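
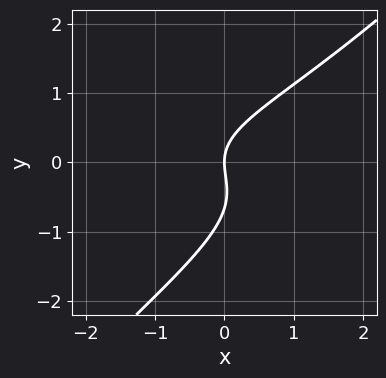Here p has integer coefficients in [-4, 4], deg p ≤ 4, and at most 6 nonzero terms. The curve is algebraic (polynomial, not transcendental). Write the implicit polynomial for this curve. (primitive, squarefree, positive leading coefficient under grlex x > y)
3*x*y^2 - 3*y^3 - 2*y^2 + 3*x

deg p = 3. No degree-2 curve has this shape.
From the axis intercepts and sections: it crosses the x-axis at the gridline x = 0; one y-axis crossing is at y = 0.
Fitting integer coefficients to these (and the overall shape) gives p.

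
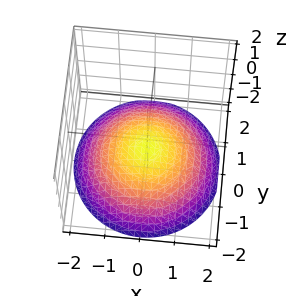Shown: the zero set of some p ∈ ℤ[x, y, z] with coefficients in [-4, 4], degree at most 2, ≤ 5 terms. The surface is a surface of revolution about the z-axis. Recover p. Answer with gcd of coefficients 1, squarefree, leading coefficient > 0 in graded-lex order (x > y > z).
x^2 + y^2 + 3*z + 2

(a) Degree: the shape is more complex than any degree-1 surface, so deg p = 2.
(b) Symmetries: the z-axis is an axis of rotation, so x and y enter only as x² + y².
(c) From the axis intercepts and sections: it misses every integer gridline on the y-axis; a circular section at z = -1 has radius exactly 1.
(d) Putting this together gives p.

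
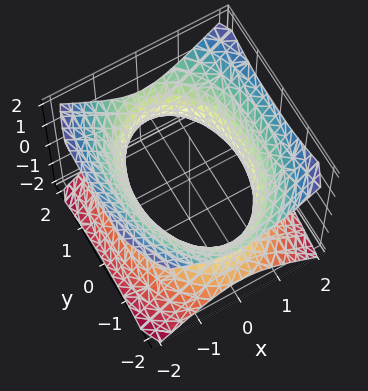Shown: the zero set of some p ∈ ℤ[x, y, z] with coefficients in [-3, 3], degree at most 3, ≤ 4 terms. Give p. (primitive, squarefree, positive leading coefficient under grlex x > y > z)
First, the degree is 2 — an hourglass — one-sheet hyperboloid; a quadric.
Then, symmetries: it's symmetric under x → −x, forcing even powers of x; it's symmetric under y → −y, forcing even powers of y; it's symmetric under z → −z, forcing even powers of z.
Next, checking where it meets the axes: the surface avoids every integer z-axis point in the box.
Finally, matching integer coefficients to the picture gives p.

2*x^2 + y^2 - 2*z^2 - 3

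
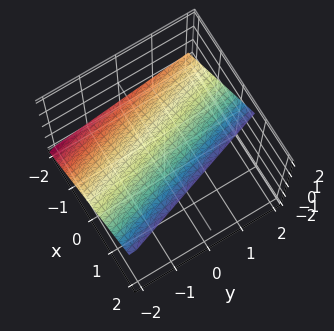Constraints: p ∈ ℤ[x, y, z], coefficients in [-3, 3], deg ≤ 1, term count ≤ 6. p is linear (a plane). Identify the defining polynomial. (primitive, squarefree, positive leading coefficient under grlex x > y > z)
1. The degree is 1 — the surface is flat (a plane).
2. From the axis intercepts and sections: it meets the y-axis at y = -2 (among the integer gridlines).
3. Together with the visible shape, these determine p as stated.

3*x + y - 3*z + 2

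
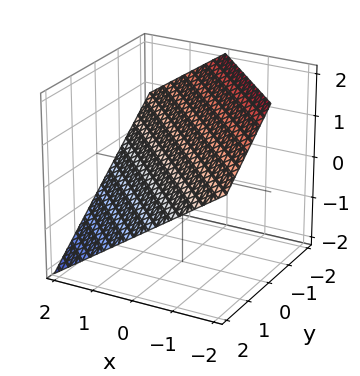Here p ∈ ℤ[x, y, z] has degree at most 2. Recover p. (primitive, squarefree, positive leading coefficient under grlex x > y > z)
First, degree: every cross-section is a straight line — this is a plane, so deg p = 1.
Then, from the axis intercepts and sections: it meets the x-axis at x = 1 (among the integer gridlines); one y-axis crossing is at y = 1.
Finally, matching integer coefficients to the picture gives p.

2*x + 2*y + 3*z - 2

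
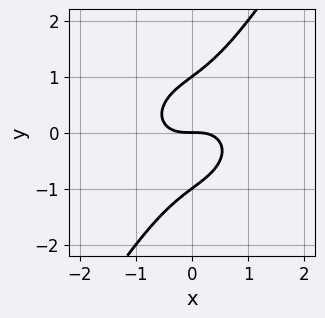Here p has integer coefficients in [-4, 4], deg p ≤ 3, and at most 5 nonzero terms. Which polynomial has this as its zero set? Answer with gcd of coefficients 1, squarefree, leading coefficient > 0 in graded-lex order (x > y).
2*x^3 - x^2*y + 3*x*y^2 - 2*y^3 + 2*y

The degree is 3 — no degree-2 curve has this shape.
Checking where it meets the axes: one x-axis crossing is at x = 0; among the integer gridlines, it crosses the y-axis at y ∈ {-1, 0, 1}.
These observations pin down the coefficients.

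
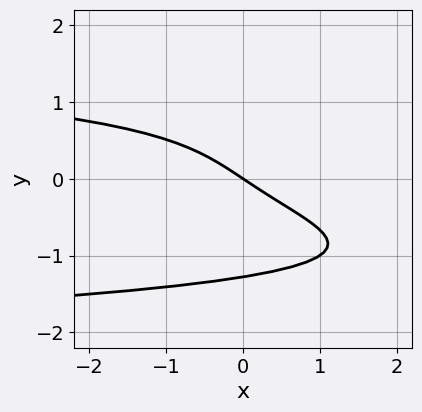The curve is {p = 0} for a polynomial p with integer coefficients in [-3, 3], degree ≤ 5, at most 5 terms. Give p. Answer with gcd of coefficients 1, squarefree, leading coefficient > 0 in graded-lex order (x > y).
3*y^4 + 2*y^3 + 2*x + 3*y

(a) Degree: no degree-3 curve has this shape, so deg p = 4.
(b) From the visible intercepts: it meets the x-axis at x = 0 (among the integer gridlines); it meets the y-axis at y = 0 (among the integer gridlines).
(c) Putting this together gives p.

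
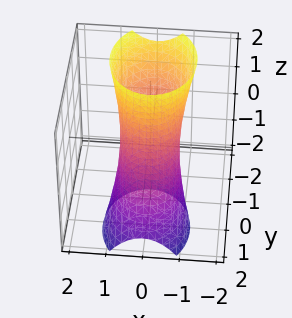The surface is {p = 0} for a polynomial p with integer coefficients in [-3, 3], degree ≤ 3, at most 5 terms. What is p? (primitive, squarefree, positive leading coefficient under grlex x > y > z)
3*x^2 + 2*y^2 + 2*y*z - 2

(a) The degree is 2 — the shape is more complex than any degree-1 surface.
(b) Against the integer gridlines: it misses every integer gridline on the z-axis; the y-axis gridline crossings are at y ∈ {-1, 1}.
(c) Matching integer coefficients to the picture gives p.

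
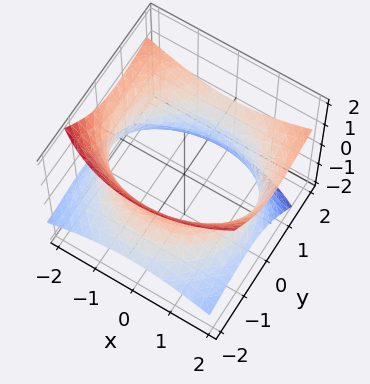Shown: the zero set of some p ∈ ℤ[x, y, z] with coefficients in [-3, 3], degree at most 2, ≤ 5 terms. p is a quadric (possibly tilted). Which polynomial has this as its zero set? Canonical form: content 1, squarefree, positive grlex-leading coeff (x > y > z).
Degree: the shape is more complex than any degree-1 surface, so deg p = 2.
Checking where it meets the axes: it misses every integer gridline on the z-axis.
The integer polynomial consistent with all of this is the stated p.

x^2 + y^2 - 2*y*z - 2*z^2 - 3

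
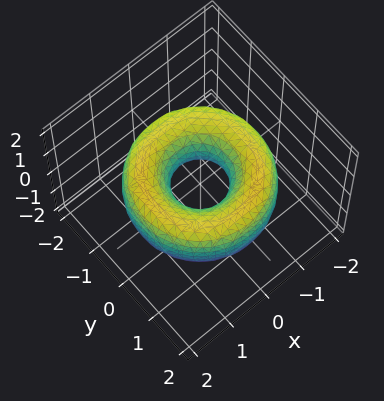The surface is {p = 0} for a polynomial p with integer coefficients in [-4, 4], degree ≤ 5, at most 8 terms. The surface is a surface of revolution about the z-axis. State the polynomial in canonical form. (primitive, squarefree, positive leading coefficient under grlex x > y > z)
x^4 + 2*x^2*y^2 + y^4 - 3*x^2 - 3*y^2 + 2*z^2 + 1

deg p = 4. The shape is more complex than any degree-3 surface.
Symmetries: rotational symmetry about the z-axis ⇒ p depends on x, y only through x² + y².
From the axis intercepts and sections: the surface avoids every integer z-axis point in the box; a circular section at z = 0 has radius between 0 and 1.
Solving for integer coefficients yields p as stated.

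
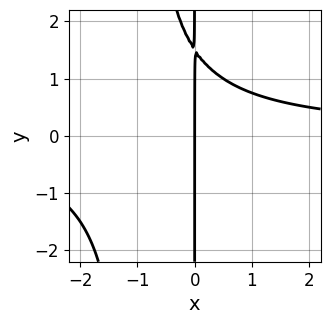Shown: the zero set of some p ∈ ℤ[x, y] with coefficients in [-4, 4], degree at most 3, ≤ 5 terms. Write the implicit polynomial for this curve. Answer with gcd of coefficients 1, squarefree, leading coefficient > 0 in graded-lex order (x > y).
1. Degree: a generic line meets the curve in up to 3 points, so deg p = 3.
2. Checking where it meets the axes: one x-axis crossing is at x = 0; every point of the y-axis in the box is on the curve.
3. Together with the visible shape, these determine p as stated.

2*x^2*y + 2*x*y - 3*x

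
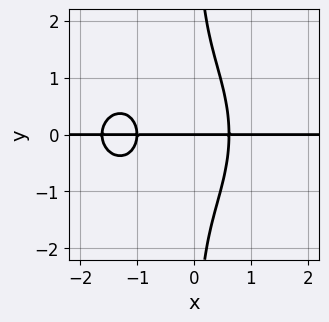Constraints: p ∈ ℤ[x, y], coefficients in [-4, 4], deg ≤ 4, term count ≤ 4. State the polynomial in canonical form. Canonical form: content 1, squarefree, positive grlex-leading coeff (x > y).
x^3*y + x*y^3 + 2*x^2*y - y

First, deg p = 4. No degree-3 curve has this shape.
Then, from the visible intercepts: the visible x-axis segment lies entirely on the curve; one y-axis crossing is at y = 0.
Finally, matching integer coefficients to the picture gives p.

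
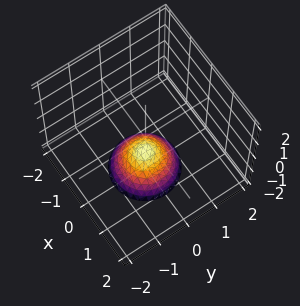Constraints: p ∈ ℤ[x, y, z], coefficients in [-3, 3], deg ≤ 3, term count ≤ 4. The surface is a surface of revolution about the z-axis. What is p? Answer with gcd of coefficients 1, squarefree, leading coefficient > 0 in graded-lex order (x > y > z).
(a) Degree: no degree-1 surface has this shape, so deg p = 2.
(b) Symmetries: the z-axis is an axis of rotation, so x and y enter only as x² + y².
(c) Against the integer gridlines: it crosses the z-axis at the gridline z = -1; no x-intercept at any integer in the box; a circular section at z = -2 has radius exactly 1; it misses every integer gridline on the y-axis.
(d) Together with the visible shape, these determine p as stated.

x^2 + y^2 + z + 1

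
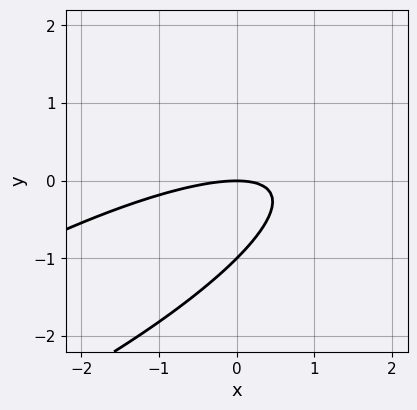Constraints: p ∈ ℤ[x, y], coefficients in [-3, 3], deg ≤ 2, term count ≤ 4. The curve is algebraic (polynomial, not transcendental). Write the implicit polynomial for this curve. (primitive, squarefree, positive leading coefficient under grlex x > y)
1. The degree is 2 — the shape is more complex than any degree-1 curve.
2. Reading off the gridlines: the y-axis gridline crossings are at y ∈ {-1, 0}; one x-axis crossing is at x = 0.
3. The integer polynomial consistent with all of this is the stated p.

x^2 - 3*x*y + 3*y^2 + 3*y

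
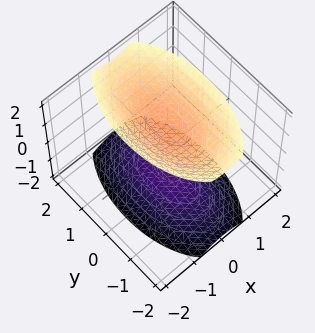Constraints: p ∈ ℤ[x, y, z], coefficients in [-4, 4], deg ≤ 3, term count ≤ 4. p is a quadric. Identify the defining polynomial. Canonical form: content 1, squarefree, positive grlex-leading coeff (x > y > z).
1. I count 2 distinct pieces. Treating them together as one polynomial.
2. Degree: two separate bowl-shaped sheets opening away from each other; a quadric, so deg p = 2.
3. Symmetries: it's symmetric under x → −x, forcing even powers of x; the z ↦ −z reflection is a symmetry, so z appears only in even powers; mirror symmetry y ↦ −y ⇒ only even powers of y.
4. Observable constraints: no x-intercept at any integer in the box; the surface avoids every integer y-axis point in the box.
5. The integer polynomial consistent with all of this is the stated p.

3*x^2 + y^2 - 2*z^2 + 3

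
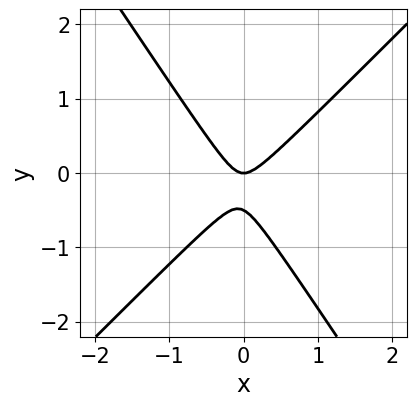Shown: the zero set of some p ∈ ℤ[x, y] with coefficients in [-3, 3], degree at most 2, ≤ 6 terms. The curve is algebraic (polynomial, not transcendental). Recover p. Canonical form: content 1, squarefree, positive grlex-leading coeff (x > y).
3*x^2 - x*y - 2*y^2 - y

(a) deg p = 2.
(b) From the axis intercepts and sections: it crosses the x-axis at the gridline x = 0; it meets the y-axis at y = 0 (among the integer gridlines).
(c) Assembling these constraints gives the stated polynomial.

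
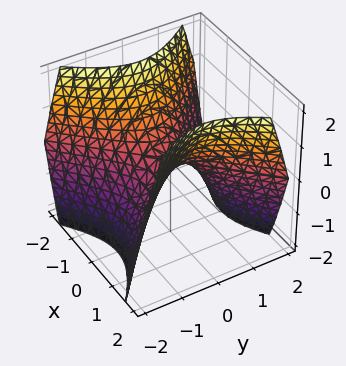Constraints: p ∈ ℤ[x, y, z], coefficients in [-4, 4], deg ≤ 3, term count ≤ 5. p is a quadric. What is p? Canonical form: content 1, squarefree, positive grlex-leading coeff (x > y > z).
First, the degree is 2 — a saddle surface; a quadric.
Then, symmetries: the x ↦ −x reflection is a symmetry, so x appears only in even powers; the y ↦ −y reflection is a symmetry, so y appears only in even powers.
Next, reading off the gridlines: one x-axis crossing is at x = 0; it meets the y-axis at y = 0 (among the integer gridlines).
Finally, the integer polynomial consistent with all of this is the stated p.

x^2 - y^2 - z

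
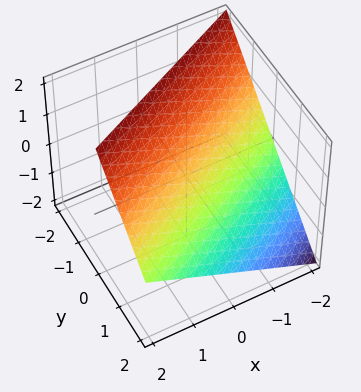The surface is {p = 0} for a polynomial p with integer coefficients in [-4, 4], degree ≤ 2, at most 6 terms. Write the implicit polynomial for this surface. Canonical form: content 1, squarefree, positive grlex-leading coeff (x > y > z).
(a) The degree is 1 — the surface is flat (a plane).
(b) From the axis intercepts and sections: one y-axis crossing is at y = 1; it crosses the x-axis at the gridline x = -2; it crosses the z-axis at the gridline z = 1.
(c) Assembling these constraints gives the stated polynomial.

x - 2*y - 2*z + 2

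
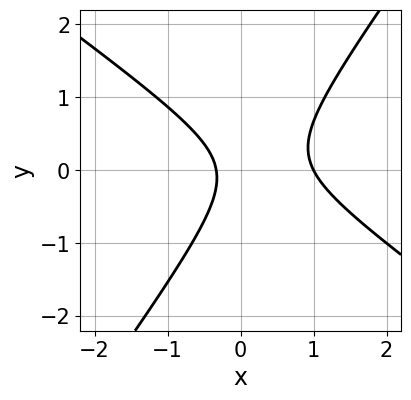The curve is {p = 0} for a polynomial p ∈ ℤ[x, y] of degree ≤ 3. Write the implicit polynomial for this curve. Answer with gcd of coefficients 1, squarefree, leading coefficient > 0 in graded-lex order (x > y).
(a) deg p = 2. No degree-1 curve has this shape.
(b) Reading off the gridlines: it meets the x-axis at x = 1 (among the integer gridlines); no y-intercept at any integer in the box.
(c) Fitting integer coefficients to these (and the overall shape) gives p.

3*x^2 + 2*x*y - 3*y^2 - 2*x - 1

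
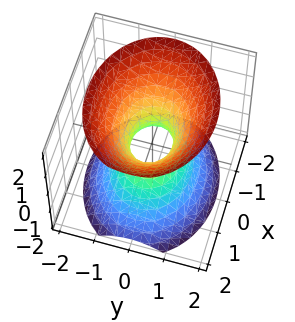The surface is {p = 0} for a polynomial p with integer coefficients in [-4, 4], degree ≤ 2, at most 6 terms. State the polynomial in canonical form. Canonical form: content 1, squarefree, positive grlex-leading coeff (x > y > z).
2*x^2 + 3*y^2 - 2*z^2 - 1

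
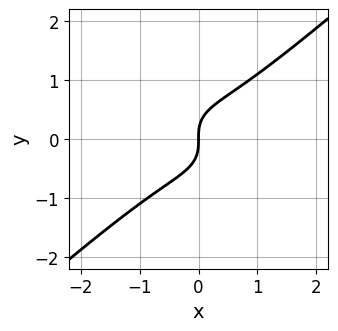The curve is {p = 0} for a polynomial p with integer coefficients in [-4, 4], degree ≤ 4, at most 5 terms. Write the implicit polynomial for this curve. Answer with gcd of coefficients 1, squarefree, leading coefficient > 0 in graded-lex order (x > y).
Degree: no degree-2 curve has this shape, so deg p = 3.
Observable constraints: it meets the y-axis at y = 0 (among the integer gridlines); it crosses the x-axis at the gridline x = 0.
Putting this together gives p.

2*x^3 - 3*y^3 + 2*x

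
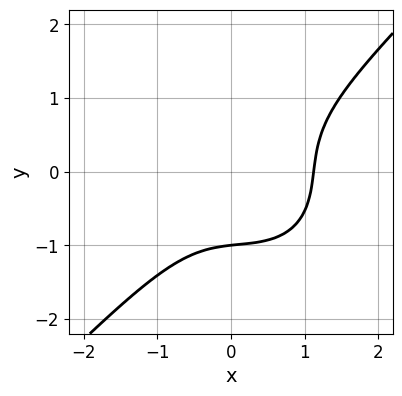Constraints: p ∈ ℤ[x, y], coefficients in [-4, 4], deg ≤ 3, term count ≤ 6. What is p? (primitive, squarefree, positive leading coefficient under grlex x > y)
deg p = 3. The shape is more complex than any degree-2 curve.
Checking where it meets the axes: one y-axis crossing is at y = -1.
These observations pin down the coefficients.

3*x^3 - 3*y^3 - x^2 - x*y - 3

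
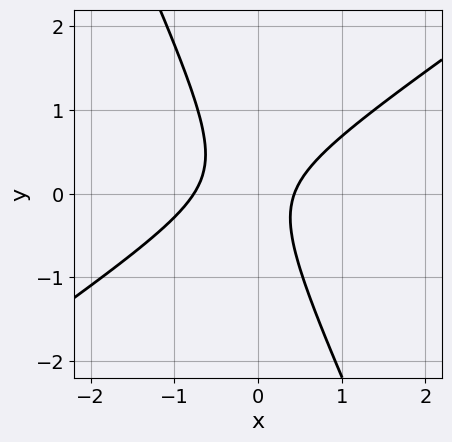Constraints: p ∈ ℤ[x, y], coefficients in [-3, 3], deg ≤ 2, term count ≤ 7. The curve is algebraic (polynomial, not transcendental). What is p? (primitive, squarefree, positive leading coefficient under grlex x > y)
3*x^2 - 3*x*y - 2*y^2 + x - 1

1. deg p = 2. A generic line meets the curve in up to 2 points.
2. Checking where it meets the axes: the curve avoids every integer y-axis point in the box.
3. These observations pin down the coefficients.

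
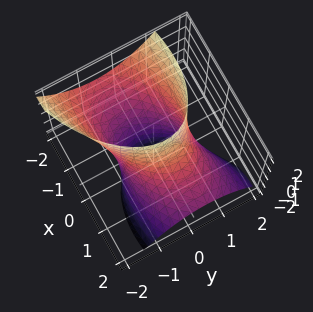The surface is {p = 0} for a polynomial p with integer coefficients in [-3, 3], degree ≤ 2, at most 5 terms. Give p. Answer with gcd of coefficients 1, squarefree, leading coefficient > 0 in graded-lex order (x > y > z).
(a) The degree is 2 — a generic line meets the surface in up to 2 points.
(b) Checking where it meets the axes: the surface avoids every integer z-axis point in the box; the y-axis gridline crossings are at y ∈ {-1, 1}.
(c) These observations pin down the coefficients.

x^2 - x*y + 2*x*z + 2*y^2 - 2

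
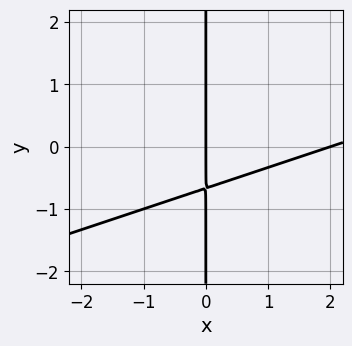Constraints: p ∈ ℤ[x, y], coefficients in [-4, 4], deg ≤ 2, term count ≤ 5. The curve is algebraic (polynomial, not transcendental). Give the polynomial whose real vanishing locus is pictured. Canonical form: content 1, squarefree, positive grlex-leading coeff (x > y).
First, the degree is 2 — the shape is more complex than any degree-1 curve.
Next, from the axis intercepts and sections: the x-axis gridline crossings are at x ∈ {0, 2}; every point of the y-axis in the box is on the curve.
Finally, together with the visible shape, these determine p as stated.

x^2 - 3*x*y - 2*x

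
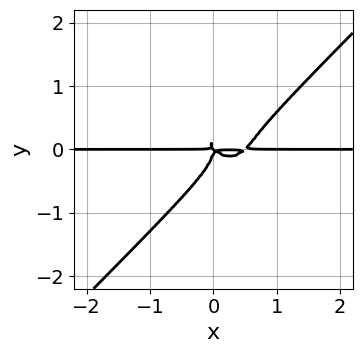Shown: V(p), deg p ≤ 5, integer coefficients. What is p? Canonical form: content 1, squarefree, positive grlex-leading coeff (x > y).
2*x^3*y - 2*y^4 - x^2*y - x*y^2

1. The degree is 4 — no degree-3 curve has this shape.
2. From the visible intercepts: every point of the x-axis in the box is on the curve.
3. Solving for integer coefficients yields p as stated.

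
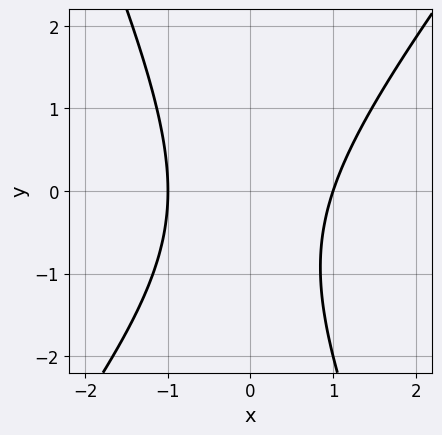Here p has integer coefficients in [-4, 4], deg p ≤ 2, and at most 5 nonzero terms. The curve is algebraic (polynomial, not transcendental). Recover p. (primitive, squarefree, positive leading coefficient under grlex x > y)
1. deg p = 2.
2. Observable constraints: it misses every integer gridline on the y-axis; the x-axis gridline crossings are at x ∈ {-1, 1}.
3. These observations pin down the coefficients.

3*x^2 - x*y - y^2 - y - 3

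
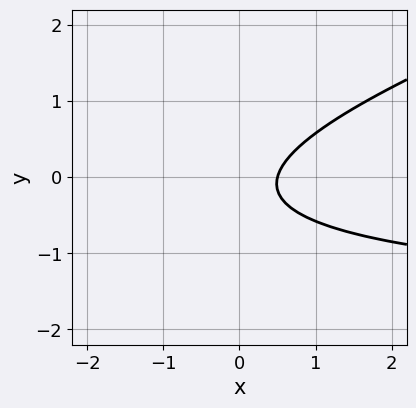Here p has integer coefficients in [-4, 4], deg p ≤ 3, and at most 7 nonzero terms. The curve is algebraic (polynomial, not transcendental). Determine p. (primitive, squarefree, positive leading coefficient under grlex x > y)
x*y - 3*y^2 + 2*x - y - 1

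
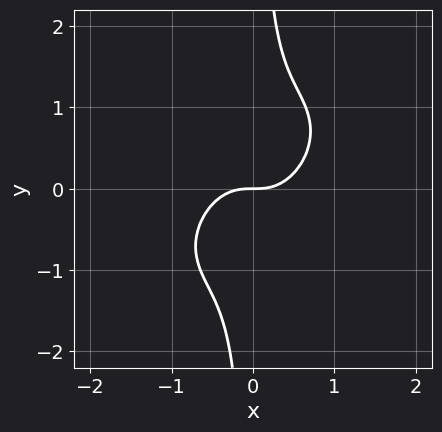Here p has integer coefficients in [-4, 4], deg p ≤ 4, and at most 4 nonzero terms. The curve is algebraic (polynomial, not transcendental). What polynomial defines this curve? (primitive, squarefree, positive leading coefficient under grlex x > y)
2*x^3 - 2*x^2*y + 2*x*y^2 - y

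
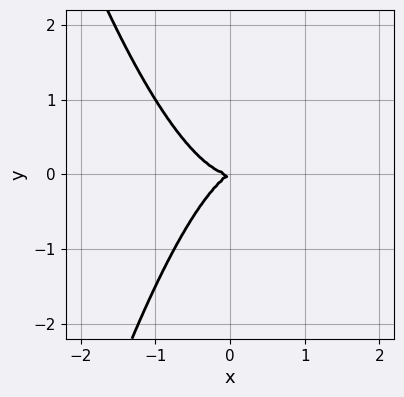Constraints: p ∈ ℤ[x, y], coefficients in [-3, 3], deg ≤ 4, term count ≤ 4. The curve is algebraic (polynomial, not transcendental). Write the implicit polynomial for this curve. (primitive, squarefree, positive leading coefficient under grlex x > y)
Degree: a generic line meets the curve in up to 3 points, so deg p = 3.
From the axis intercepts and sections: it meets the y-axis at y = 0 (among the integer gridlines); it crosses the x-axis at the gridline x = 0.
The integer polynomial consistent with all of this is the stated p.

3*x^3 - x*y + 2*y^2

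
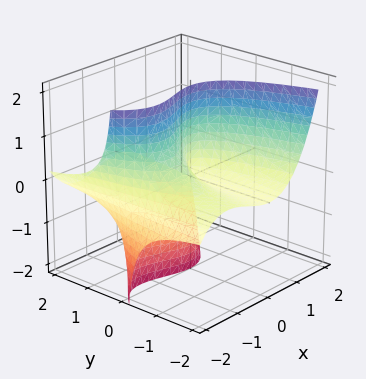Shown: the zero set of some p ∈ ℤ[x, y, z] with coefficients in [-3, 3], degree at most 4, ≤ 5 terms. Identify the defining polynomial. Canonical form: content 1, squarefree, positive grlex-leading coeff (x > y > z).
x^3 + 2*x^2 + 2*y*z

deg p = 3.
Observable constraints: the visible y-axis segment lies entirely on the surface; the visible z-axis segment lies entirely on the surface.
Matching integer coefficients to the picture gives p.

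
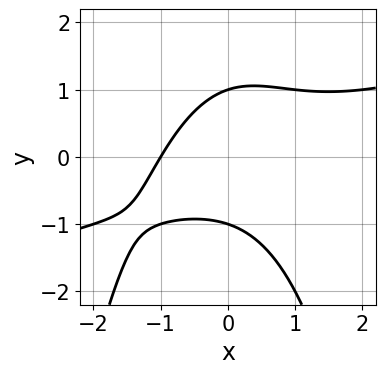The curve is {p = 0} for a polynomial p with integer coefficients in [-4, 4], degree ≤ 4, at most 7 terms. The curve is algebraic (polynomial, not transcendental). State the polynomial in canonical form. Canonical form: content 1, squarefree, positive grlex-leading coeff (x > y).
1. The degree is 3 — the shape is more complex than any degree-2 curve.
2. Checking where it meets the axes: it meets the x-axis at x = -1 (among the integer gridlines); the y-axis gridline crossings are at y ∈ {-1, 1}.
3. These observations pin down the coefficients.

x^3 - 3*x^2*y - 3*y^2 + 2*x + 3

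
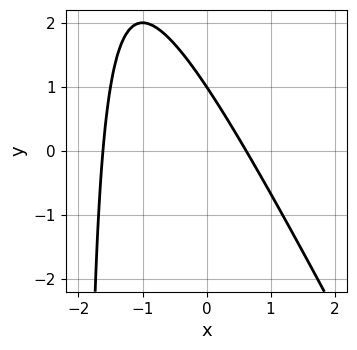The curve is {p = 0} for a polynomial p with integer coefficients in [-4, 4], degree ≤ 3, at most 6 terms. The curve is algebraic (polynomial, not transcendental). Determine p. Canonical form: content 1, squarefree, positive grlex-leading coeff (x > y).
Degree: the shape is more complex than any degree-1 curve, so deg p = 2.
Against the integer gridlines: it meets the y-axis at y = 1 (among the integer gridlines).
Assembling these constraints gives the stated polynomial.

2*x^2 + x*y + 2*x + 2*y - 2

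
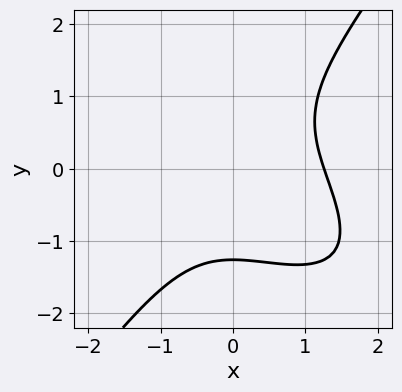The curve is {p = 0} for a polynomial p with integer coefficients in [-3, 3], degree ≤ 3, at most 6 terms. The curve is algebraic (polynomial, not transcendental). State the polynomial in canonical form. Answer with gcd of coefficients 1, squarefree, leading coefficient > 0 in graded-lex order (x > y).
x^3 + x^2*y - y^3 - 2

First, deg p = 3. The shape is more complex than any degree-2 curve.
Finally, solving for integer coefficients yields p as stated.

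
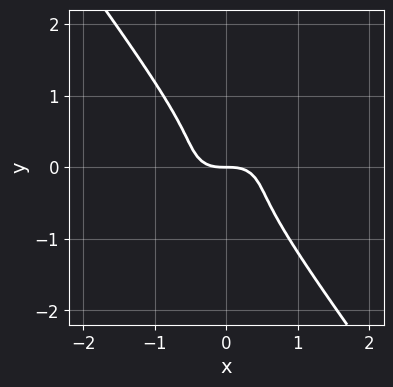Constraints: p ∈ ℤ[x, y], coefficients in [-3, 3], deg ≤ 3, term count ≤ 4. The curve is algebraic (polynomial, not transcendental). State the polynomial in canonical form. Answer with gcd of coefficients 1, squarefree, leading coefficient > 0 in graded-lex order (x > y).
2*x^3 + 3*x*y^2 + 3*y^3 + y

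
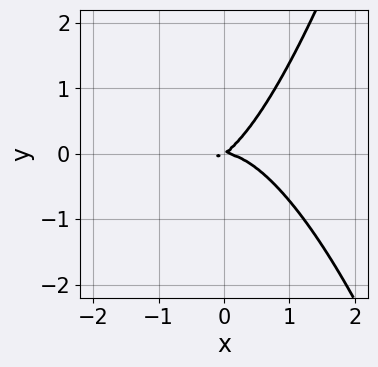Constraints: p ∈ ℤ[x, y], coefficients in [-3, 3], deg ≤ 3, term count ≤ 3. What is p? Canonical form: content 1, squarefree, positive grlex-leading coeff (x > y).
3*x^3 + 2*x*y - 3*y^2

First, the degree is 3 — a generic line meets the curve in up to 3 points.
Then, observable constraints: it meets the y-axis at y = 0 (among the integer gridlines); it meets the x-axis at x = 0 (among the integer gridlines).
Finally, matching integer coefficients to the picture gives p.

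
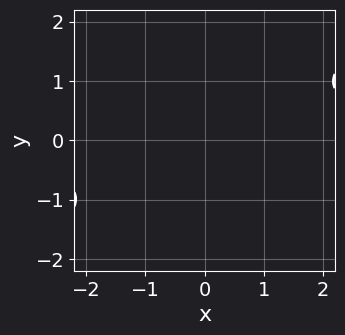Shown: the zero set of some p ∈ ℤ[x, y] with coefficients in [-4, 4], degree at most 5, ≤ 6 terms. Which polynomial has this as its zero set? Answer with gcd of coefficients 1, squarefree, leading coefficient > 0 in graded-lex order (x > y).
2*x^3*y - 2*x*y^3 - 2*y^4 - 3*x^2

First, deg p = 4.
Finally, matching integer coefficients to the picture gives p.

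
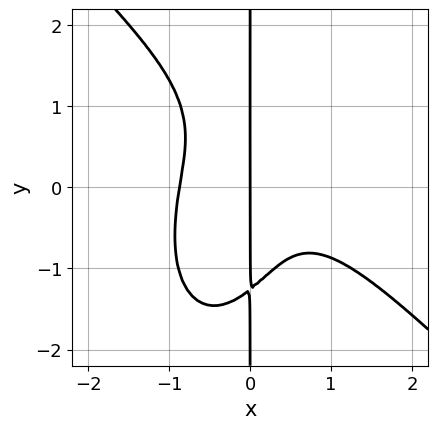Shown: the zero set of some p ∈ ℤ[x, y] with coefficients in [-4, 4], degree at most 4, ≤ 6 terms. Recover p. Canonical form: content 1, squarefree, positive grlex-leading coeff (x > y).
3*x^4 + 2*x^3*y + x*y^3 + 3*x^2*y + 2*x

1. deg p = 4. No degree-3 curve has this shape.
2. Checking where it meets the axes: the visible y-axis segment lies entirely on the curve; it meets the x-axis at x = 0 (among the integer gridlines).
3. These observations pin down the coefficients.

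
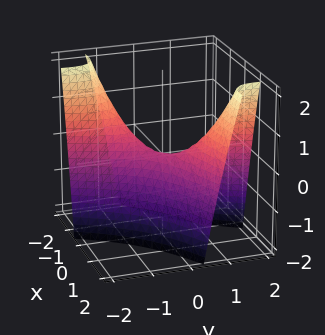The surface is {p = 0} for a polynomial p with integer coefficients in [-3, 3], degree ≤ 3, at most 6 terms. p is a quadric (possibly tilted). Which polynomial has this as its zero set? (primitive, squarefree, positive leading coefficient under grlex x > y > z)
x^2 - 3*x*y + y^2 + z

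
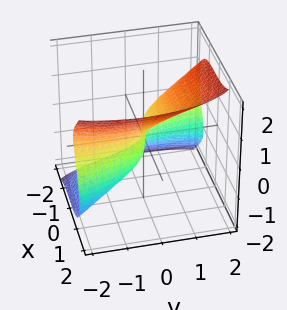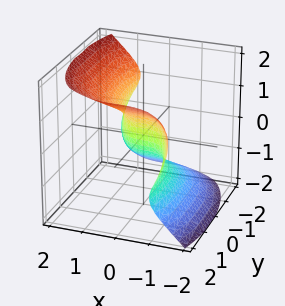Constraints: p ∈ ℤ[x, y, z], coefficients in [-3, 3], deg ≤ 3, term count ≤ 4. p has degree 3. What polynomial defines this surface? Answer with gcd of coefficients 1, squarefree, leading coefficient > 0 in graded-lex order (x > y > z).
1. Degree: the shape is more complex than any degree-2 surface, so deg p = 3.
2. From the axis intercepts and sections: one y-axis crossing is at y = 0; it meets the x-axis at x = 0 (among the integer gridlines); it crosses the z-axis at the gridline z = 0.
3. Matching integer coefficients to the picture gives p.

2*x^3 + y^2*z - 2*z^3 + 2*y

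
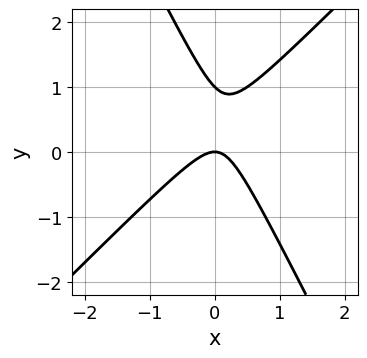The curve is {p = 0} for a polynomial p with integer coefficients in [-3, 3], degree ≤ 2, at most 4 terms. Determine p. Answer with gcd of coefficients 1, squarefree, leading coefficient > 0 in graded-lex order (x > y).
(a) The degree is 2 — the shape is more complex than any degree-1 curve.
(b) From the visible intercepts: among the integer gridlines, it crosses the y-axis at y ∈ {0, 1}; it crosses the x-axis at the gridline x = 0.
(c) Putting this together gives p.

2*x^2 - x*y - y^2 + y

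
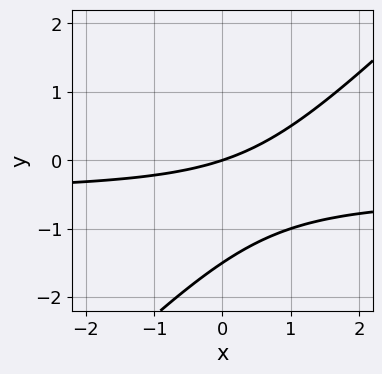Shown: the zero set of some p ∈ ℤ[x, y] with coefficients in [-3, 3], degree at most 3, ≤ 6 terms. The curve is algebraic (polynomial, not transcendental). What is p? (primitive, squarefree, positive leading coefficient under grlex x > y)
2*x*y - 2*y^2 + x - 3*y

(a) deg p = 2.
(b) Reading off the gridlines: one x-axis crossing is at x = 0; it meets the y-axis at y = 0 (among the integer gridlines).
(c) These observations pin down the coefficients.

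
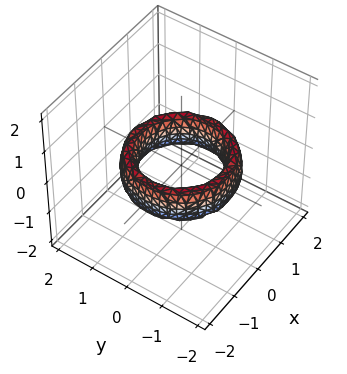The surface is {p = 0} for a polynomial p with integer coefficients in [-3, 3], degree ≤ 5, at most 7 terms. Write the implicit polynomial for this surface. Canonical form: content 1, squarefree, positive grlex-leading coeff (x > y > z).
x^4 + 2*x^2*y^2 + y^4 - 3*x^2 - 3*y^2 + z^2 + 2

1. Degree: the shape is more complex than any degree-3 surface, so deg p = 4.
2. By symmetry, the surface is invariant under rotation about z: p = q(x² + y², z).
3. Checking where it meets the axes: among the integer gridlines, it crosses the x-axis at x ∈ {-1, 1}; among the integer gridlines, it crosses the y-axis at y ∈ {-1, 1}; a circular section at z = 0 has radius exactly 1; the surface avoids every integer z-axis point in the box.
4. The integer polynomial consistent with all of this is the stated p.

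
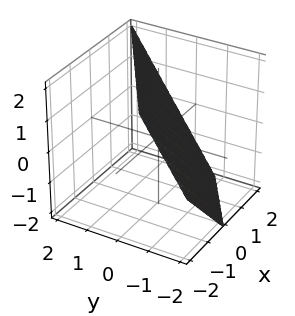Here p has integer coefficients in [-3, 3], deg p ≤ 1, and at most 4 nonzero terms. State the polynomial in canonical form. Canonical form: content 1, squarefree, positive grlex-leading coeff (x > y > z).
First, deg p = 1. The surface is flat (a plane).
Next, from the axis intercepts and sections: it crosses the x-axis at the gridline x = 1; one z-axis crossing is at z = 1.
Finally, together with the visible shape, these determine p as stated.

2*x - 3*y + 2*z - 2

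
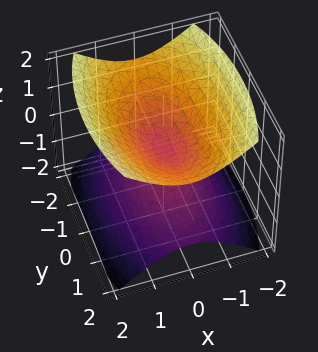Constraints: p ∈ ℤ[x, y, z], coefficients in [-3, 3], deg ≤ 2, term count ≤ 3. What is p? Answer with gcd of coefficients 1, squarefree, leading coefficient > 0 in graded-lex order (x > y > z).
The picture has 2 separate pieces. They look like related sheets of one shape, so recover p as a whole.
Degree: a double cone through the origin; a quadric, so deg p = 2.
Symmetries: the y ↦ −y reflection is a symmetry, so y appears only in even powers; mirror symmetry x ↦ −x ⇒ only even powers of x; the z ↦ −z reflection is a symmetry, so z appears only in even powers.
Observable constraints: one z-axis crossing is at z = 0; it meets the x-axis at x = 0 (among the integer gridlines); it meets the y-axis at y = 0 (among the integer gridlines).
These observations pin down the coefficients.

3*x^2 + y^2 - 3*z^2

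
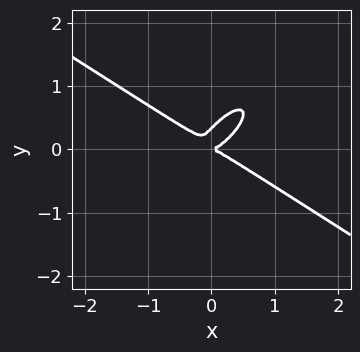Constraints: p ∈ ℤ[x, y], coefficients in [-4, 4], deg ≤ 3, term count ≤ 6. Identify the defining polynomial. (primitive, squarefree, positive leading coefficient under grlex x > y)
2*x^3 - 3*x*y^2 + 3*y^3 - y^2

First, degree: the shape is more complex than any degree-2 curve, so deg p = 3.
Next, observable constraints: it meets the x-axis at x = 0 (among the integer gridlines); one y-axis crossing is at y = 0.
Finally, these observations pin down the coefficients.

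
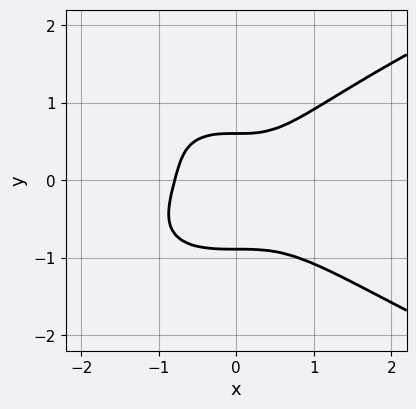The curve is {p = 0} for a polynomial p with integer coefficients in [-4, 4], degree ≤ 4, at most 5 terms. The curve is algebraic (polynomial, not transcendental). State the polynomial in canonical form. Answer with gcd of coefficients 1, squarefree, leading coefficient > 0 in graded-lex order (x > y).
First, the degree is 4 — the shape is more complex than any degree-3 curve.
Finally, solving for integer coefficients yields p as stated.

3*y^4 - 2*x^3 + y - 1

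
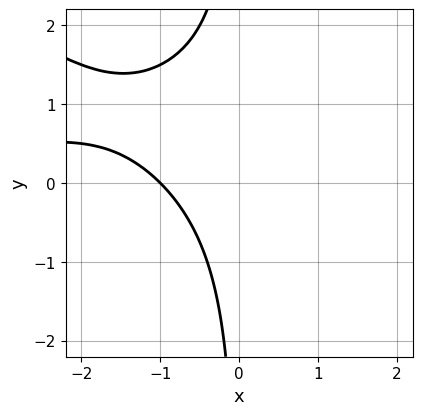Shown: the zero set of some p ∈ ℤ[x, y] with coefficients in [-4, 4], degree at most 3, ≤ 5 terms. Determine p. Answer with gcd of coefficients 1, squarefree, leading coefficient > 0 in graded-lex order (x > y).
x^2*y + 2*x*y^2 - 2*x*y + 3*x + 3

(a) deg p = 3. No degree-2 curve has this shape.
(b) Observable constraints: it misses every integer gridline on the y-axis; it crosses the x-axis at the gridline x = -1.
(c) Assembling these constraints gives the stated polynomial.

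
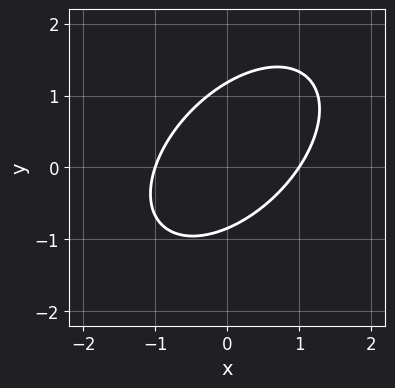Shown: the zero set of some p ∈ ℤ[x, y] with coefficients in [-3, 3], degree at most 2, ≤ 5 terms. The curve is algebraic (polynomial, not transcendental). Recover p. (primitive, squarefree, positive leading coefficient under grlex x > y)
3*x^2 - 3*x*y + 3*y^2 - y - 3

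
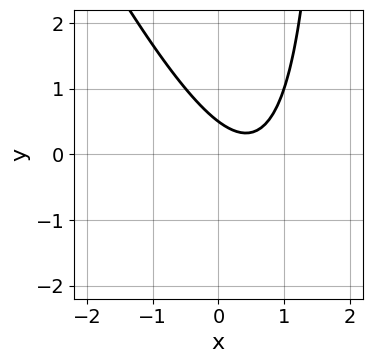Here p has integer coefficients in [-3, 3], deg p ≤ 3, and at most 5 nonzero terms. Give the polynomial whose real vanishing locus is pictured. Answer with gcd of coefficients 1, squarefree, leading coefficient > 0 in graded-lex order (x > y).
2*x^2 + x*y - 2*x - 2*y + 1

(a) The degree is 2 — the shape is more complex than any degree-1 curve.
(b) Observable constraints: no x-intercept at any integer in the box.
(c) These observations pin down the coefficients.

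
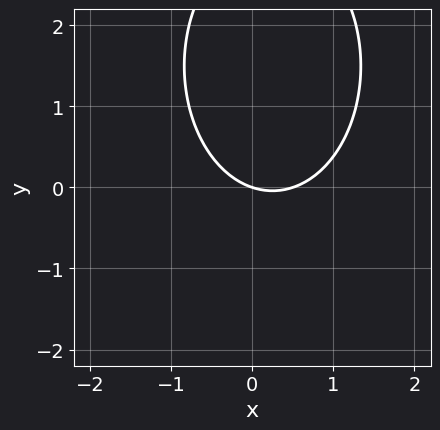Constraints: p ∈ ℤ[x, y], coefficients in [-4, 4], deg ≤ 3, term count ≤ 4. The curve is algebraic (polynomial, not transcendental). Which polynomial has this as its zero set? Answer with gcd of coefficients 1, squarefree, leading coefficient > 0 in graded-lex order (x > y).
2*x^2 + y^2 - x - 3*y

1. Degree: no degree-1 curve has this shape, so deg p = 2.
2. Checking where it meets the axes: one y-axis crossing is at y = 0; it crosses the x-axis at the gridline x = 0.
3. Matching integer coefficients to the picture gives p.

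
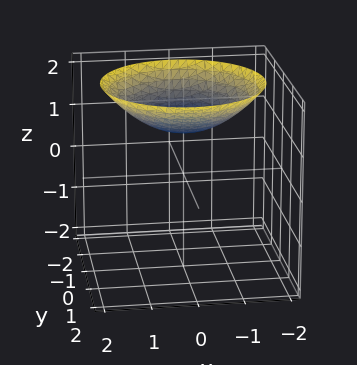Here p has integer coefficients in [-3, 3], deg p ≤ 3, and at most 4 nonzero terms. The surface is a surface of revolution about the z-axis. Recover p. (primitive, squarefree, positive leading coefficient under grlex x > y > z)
First, the degree is 2 — no degree-1 surface has this shape.
Next, symmetries: the surface is invariant under rotation about z: p = q(x² + y², z).
Then, from the visible intercepts: no x-intercept at any integer in the box; the surface avoids every integer y-axis point in the box.
Finally, together with the visible shape, these determine p as stated. Check: (0, 0, 1) on the z-axis lies on the surface, and p(0, 0, 1) = 0. ✓

x^2 + y^2 - 3*z + 3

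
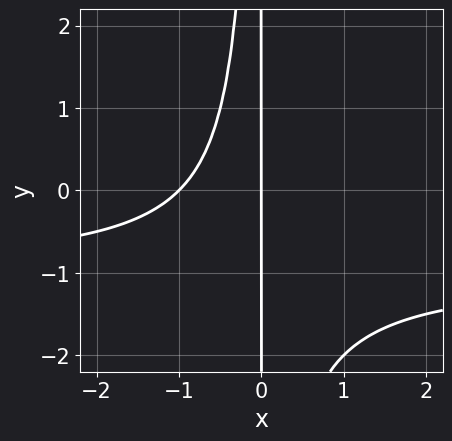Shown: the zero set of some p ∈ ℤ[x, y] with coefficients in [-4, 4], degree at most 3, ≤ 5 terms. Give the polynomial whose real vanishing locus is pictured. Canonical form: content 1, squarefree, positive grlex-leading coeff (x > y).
x^2*y + x^2 + x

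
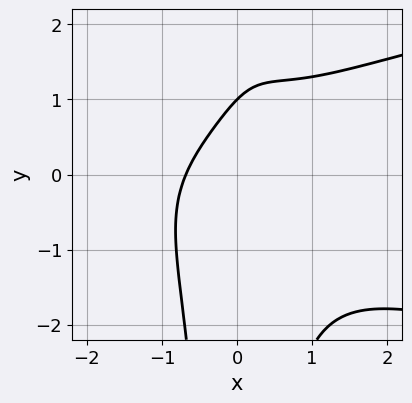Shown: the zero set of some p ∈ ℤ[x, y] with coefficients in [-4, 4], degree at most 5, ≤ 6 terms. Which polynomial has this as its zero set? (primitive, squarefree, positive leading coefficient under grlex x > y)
(a) deg p = 4.
(b) From the axis intercepts and sections: it crosses the y-axis at the gridline y = 1.
(c) Assembling these constraints gives the stated polynomial.

x^2*y^2 - x^3 - x + y - 1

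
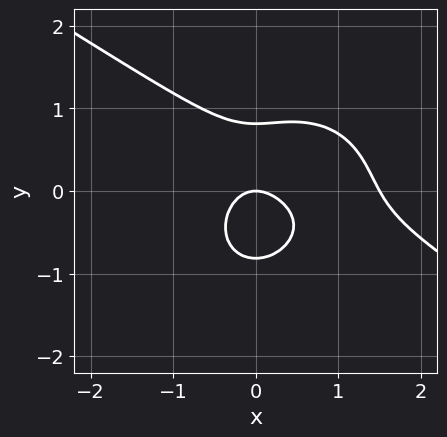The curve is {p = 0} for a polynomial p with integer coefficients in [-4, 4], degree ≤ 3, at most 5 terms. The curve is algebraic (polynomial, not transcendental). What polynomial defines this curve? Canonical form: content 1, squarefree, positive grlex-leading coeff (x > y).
1. The degree is 3 — no degree-2 curve has this shape.
2. Against the integer gridlines: it meets the x-axis at x = 0 (among the integer gridlines); it crosses the y-axis at the gridline y = 0.
3. Matching integer coefficients to the picture gives p.

2*x^3 + 2*x^2*y + 3*y^3 - 3*x^2 - 2*y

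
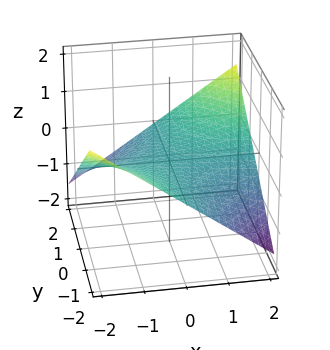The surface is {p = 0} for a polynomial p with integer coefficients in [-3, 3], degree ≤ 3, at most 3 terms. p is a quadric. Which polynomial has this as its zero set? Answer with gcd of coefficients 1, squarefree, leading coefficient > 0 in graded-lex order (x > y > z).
deg p = 2. A saddle surface; a quadric.
Against the integer gridlines: it crosses the z-axis at the gridline z = 0; every point of the y-axis in the box is on the surface.
Putting this together gives p. Check: (2, 0, 0) on the x-axis lies on the surface, and p(2, 0, 0) = 0. ✓

x*y - 3*z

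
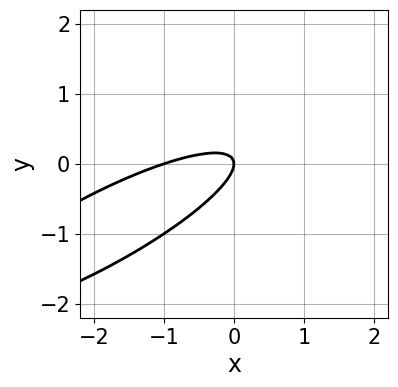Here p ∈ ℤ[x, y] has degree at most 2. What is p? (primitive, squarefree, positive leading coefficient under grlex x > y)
The degree is 2 — the shape is more complex than any degree-1 curve.
Against the integer gridlines: one y-axis crossing is at y = 0; among the integer gridlines, it crosses the x-axis at x ∈ {-1, 0}.
Solving for integer coefficients yields p as stated.

x^2 - 3*x*y + 3*y^2 + x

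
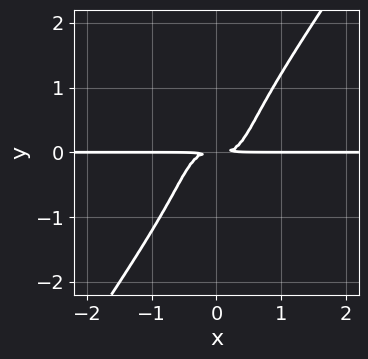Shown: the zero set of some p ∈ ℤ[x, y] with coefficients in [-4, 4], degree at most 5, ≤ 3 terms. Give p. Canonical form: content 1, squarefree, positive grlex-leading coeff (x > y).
3*x^3*y - y^4 - y^2

deg p = 4. A generic line meets the curve in up to 4 points.
From the visible intercepts: the visible x-axis segment lies entirely on the curve.
Assembling these constraints gives the stated polynomial.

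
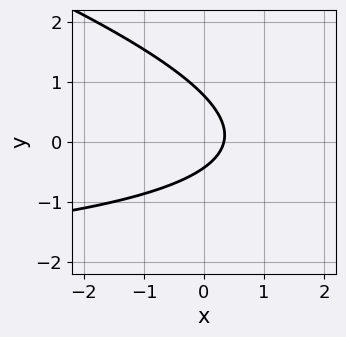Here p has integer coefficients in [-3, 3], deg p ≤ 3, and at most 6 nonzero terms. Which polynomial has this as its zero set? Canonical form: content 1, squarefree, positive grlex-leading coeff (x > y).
x*y + 3*y^2 + 3*x - y - 1

1. The degree is 2 — no degree-1 curve has this shape.
2. Matching integer coefficients to the picture gives p.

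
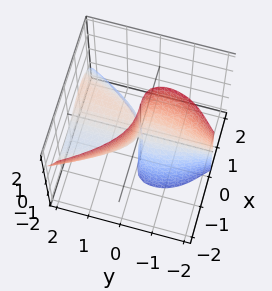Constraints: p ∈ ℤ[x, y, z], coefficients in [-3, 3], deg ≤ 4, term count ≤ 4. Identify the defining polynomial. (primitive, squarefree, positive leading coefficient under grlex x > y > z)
2*x^3 + y^2*z - 2*x*y + 2*y*z

(a) deg p = 3. A generic line meets the surface in up to 3 points.
(b) Reading off the gridlines: it meets the x-axis at x = 0 (among the integer gridlines); the visible y-axis segment lies entirely on the surface.
(c) Fitting integer coefficients to these (and the overall shape) gives p. Check: (0, 0, 2) on the z-axis lies on the surface, and p(0, 0, 2) = 0. ✓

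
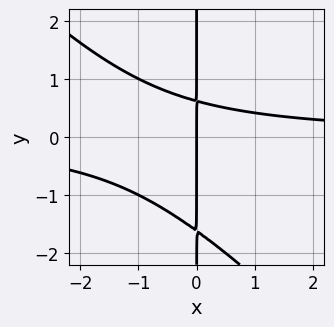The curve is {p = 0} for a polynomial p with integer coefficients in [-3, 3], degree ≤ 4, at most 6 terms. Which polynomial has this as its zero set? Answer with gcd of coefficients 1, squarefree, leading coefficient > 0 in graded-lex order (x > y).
First, degree: the shape is more complex than any degree-2 curve, so deg p = 3.
Then, against the integer gridlines: the visible y-axis segment lies entirely on the curve; it meets the x-axis at x = 0 (among the integer gridlines).
Finally, putting this together gives p.

x^2*y + x*y^2 + x*y - x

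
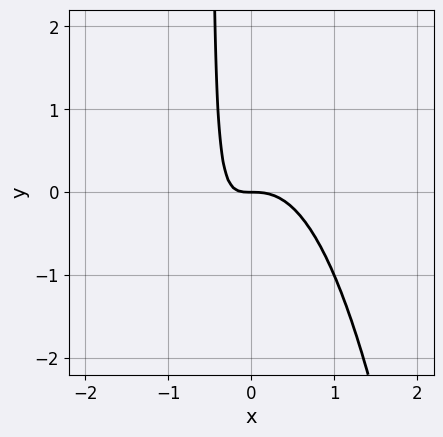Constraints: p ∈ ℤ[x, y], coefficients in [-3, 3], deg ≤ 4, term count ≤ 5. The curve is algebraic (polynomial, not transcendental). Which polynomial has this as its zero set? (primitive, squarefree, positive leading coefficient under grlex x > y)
3*x^3 + 2*x*y + y

Degree: a generic line meets the curve in up to 3 points, so deg p = 3.
Checking where it meets the axes: it crosses the x-axis at the gridline x = 0; one y-axis crossing is at y = 0.
Matching integer coefficients to the picture gives p.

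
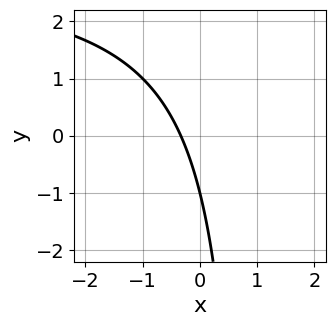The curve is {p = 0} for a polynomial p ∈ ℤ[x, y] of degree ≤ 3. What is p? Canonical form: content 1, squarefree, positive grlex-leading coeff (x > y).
x*y - 3*x - y - 1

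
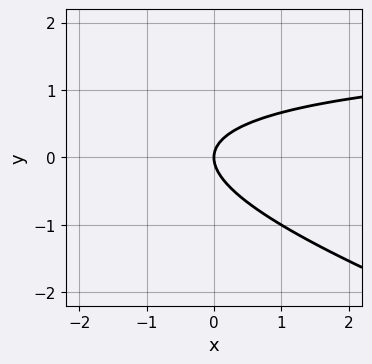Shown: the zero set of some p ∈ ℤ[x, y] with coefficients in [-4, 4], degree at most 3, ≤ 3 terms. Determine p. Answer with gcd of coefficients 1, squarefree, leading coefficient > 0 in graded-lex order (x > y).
x*y + 3*y^2 - 2*x

(a) Degree: no degree-1 curve has this shape, so deg p = 2.
(b) From the axis intercepts and sections: it meets the x-axis at x = 0 (among the integer gridlines); it meets the y-axis at y = 0 (among the integer gridlines).
(c) Fitting integer coefficients to these (and the overall shape) gives p.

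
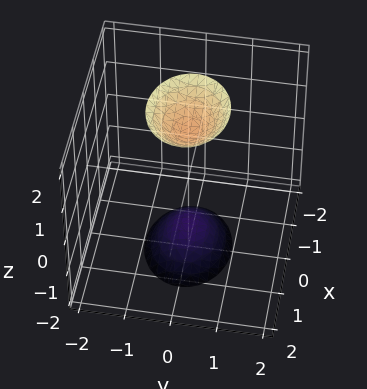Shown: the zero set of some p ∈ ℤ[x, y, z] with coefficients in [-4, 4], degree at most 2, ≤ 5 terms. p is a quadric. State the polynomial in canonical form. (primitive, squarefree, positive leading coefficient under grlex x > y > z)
2*x^2 + 3*y^2 - z^2 + 2

First, the picture has 2 separate pieces.
Then, degree: two separate bowl-shaped sheets opening away from each other; a quadric, so deg p = 2.
Next, symmetries: the x ↦ −x reflection is a symmetry, so x appears only in even powers; the z ↦ −z reflection is a symmetry, so z appears only in even powers; mirror symmetry y ↦ −y ⇒ only even powers of y.
Next, against the integer gridlines: the surface avoids every integer y-axis point in the box; no x-intercept at any integer in the box.
Finally, solving for integer coefficients yields p as stated.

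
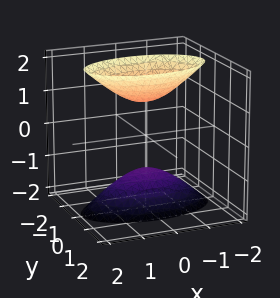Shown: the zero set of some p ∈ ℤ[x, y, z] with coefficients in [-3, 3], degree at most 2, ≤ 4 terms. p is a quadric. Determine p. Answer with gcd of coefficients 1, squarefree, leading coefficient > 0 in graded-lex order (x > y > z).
x^2 + 3*y^2 - z^2 + 1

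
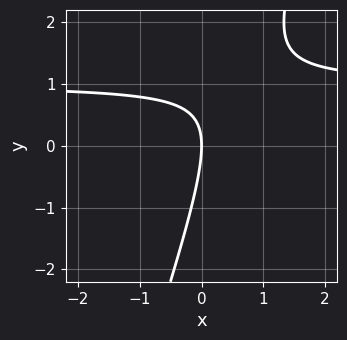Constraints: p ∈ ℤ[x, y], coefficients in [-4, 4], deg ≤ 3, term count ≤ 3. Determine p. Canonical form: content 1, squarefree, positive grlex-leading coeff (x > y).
Degree: a generic line meets the curve in up to 2 points, so deg p = 2.
Reading off the gridlines: it meets the y-axis at y = 0 (among the integer gridlines); it crosses the x-axis at the gridline x = 0.
Solving for integer coefficients yields p as stated.

3*x*y - y^2 - 3*x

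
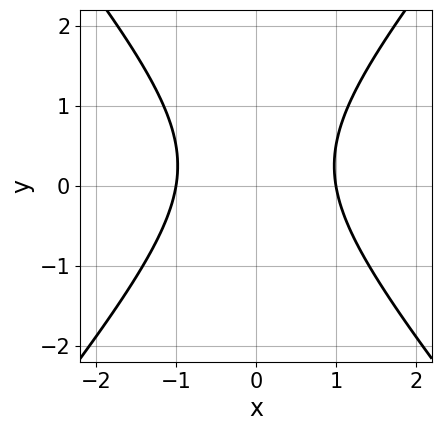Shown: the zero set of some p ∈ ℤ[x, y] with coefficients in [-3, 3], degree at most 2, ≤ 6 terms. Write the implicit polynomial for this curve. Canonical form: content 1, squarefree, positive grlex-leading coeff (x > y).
3*x^2 - 2*y^2 + y - 3

The degree is 2 — no degree-1 curve has this shape.
Symmetries: mirror symmetry x ↦ −x ⇒ only even powers of x.
Against the integer gridlines: the x-axis gridline crossings are at x ∈ {-1, 1}; it misses every integer gridline on the y-axis.
Matching integer coefficients to the picture gives p.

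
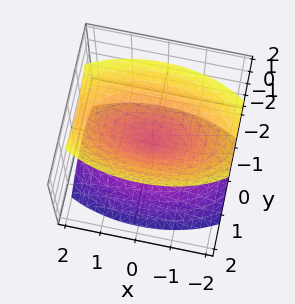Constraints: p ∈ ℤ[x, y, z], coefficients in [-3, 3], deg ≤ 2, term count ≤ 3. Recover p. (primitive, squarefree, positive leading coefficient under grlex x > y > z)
x^2 + 3*y^2 - 2*z^2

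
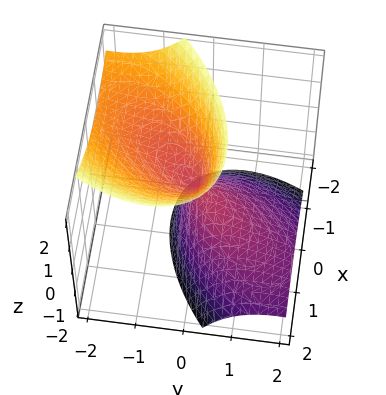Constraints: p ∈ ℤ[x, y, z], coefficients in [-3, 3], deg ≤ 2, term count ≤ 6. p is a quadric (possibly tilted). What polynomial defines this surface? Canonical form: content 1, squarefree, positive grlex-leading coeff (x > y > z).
2*x^2 - 2*x*y + 2*y^2 + 3*y*z - z^2

There are 2 components. Treating them together as one polynomial.
The degree is 2 — the shape is more complex than any degree-1 surface.
Reading off the gridlines: one z-axis crossing is at z = 0; one x-axis crossing is at x = 0.
Putting this together gives p.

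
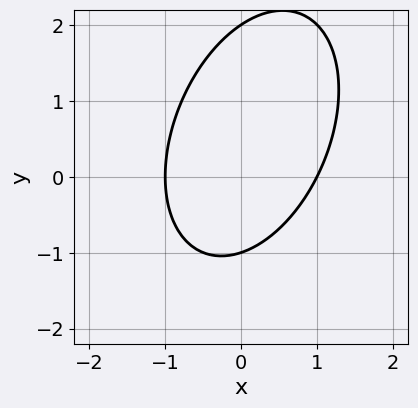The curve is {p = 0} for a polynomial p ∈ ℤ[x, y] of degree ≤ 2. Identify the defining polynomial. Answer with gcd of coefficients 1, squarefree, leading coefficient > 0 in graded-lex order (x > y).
2*x^2 - x*y + y^2 - y - 2

1. deg p = 2. No degree-1 curve has this shape.
2. Against the integer gridlines: among the integer gridlines, it crosses the y-axis at y ∈ {-1, 2}; among the integer gridlines, it crosses the x-axis at x ∈ {-1, 1}.
3. Solving for integer coefficients yields p as stated.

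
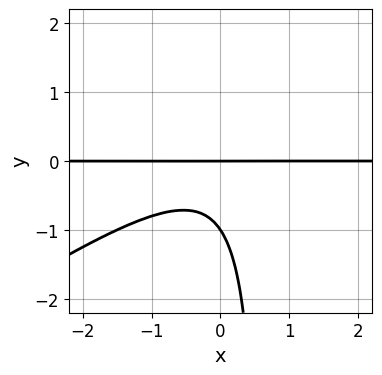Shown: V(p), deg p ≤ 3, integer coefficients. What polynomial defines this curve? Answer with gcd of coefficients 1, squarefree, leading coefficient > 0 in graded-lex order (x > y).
2*x^2*y - 3*x*y^2 + 2*y^2 + 2*y

Degree: no degree-2 curve has this shape, so deg p = 3.
Reading off the gridlines: the y-axis gridline crossings are at y ∈ {-1, 0}; every point of the x-axis in the box is on the curve.
Solving for integer coefficients yields p as stated.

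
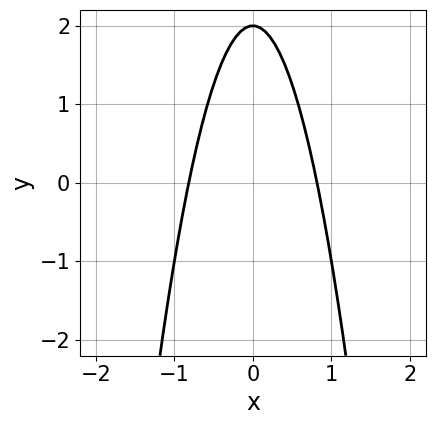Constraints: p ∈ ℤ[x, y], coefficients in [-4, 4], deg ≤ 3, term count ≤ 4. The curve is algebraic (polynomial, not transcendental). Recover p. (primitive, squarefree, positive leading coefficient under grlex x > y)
3*x^2 + y - 2

First, the degree is 2 — no degree-1 curve has this shape.
Next, symmetries: the x ↦ −x reflection is a symmetry, so x appears only in even powers.
Then, against the integer gridlines: one y-axis crossing is at y = 2.
Finally, matching integer coefficients to the picture gives p.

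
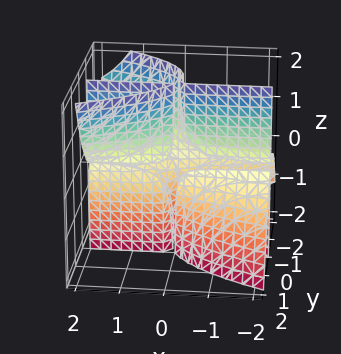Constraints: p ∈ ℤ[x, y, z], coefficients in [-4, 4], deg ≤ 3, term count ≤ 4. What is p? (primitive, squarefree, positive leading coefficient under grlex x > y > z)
x*y*z - y^3 - y^2

First, I count 3 distinct pieces. They look like related sheets of one shape, so recover p as a whole.
Next, the degree is 3 — the shape is more complex than any degree-2 surface.
Then, from the visible intercepts: the visible x-axis segment lies entirely on the surface; the visible z-axis segment lies entirely on the surface; it crosses the y-axis at the gridline y = -1.
Finally, the integer polynomial consistent with all of this is the stated p.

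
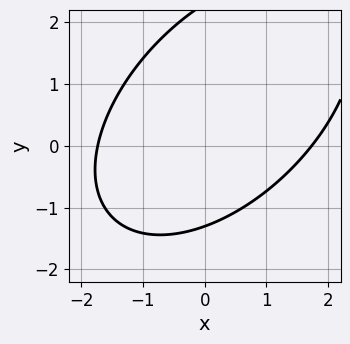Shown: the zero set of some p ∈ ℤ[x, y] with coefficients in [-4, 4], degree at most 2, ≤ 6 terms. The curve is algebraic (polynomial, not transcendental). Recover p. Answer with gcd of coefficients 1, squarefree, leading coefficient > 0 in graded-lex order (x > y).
x^2 - x*y + y^2 - y - 3

(a) The degree is 2 — the shape is more complex than any degree-1 curve.
(b) The integer polynomial consistent with all of this is the stated p.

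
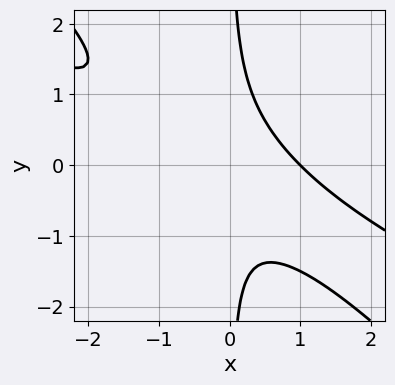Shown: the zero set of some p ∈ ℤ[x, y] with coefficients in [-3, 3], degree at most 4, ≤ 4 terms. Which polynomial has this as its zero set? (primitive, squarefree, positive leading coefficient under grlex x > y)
(a) deg p = 3. No degree-2 curve has this shape.
(b) Reading off the gridlines: one x-axis crossing is at x = 1; the curve avoids every integer y-axis point in the box.
(c) Solving for integer coefficients yields p as stated.

x^3 + 3*x^2*y + 2*x*y^2 - 1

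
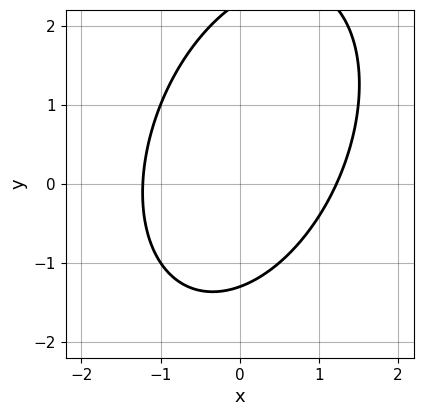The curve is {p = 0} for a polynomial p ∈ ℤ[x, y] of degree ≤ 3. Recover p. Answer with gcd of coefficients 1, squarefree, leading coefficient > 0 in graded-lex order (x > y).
2*x^2 - x*y + y^2 - y - 3

1. Degree: a generic line meets the curve in up to 2 points, so deg p = 2.
2. Solving for integer coefficients yields p as stated.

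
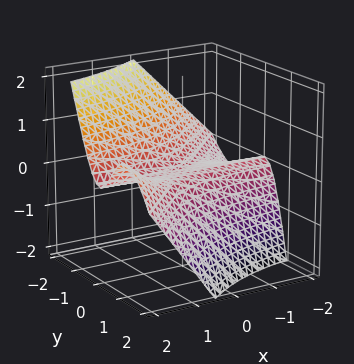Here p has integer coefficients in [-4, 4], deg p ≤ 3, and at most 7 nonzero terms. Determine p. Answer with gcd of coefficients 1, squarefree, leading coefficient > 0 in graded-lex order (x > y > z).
The degree is 3 — the shape is more complex than any degree-2 surface.
Against the integer gridlines: it meets the y-axis at y = 0 (among the integer gridlines); every point of the x-axis in the box is on the surface.
Fitting integer coefficients to these (and the overall shape) gives p.

3*x*y^2 - 3*y^3 - 2*y^2*z + y*z - 3*z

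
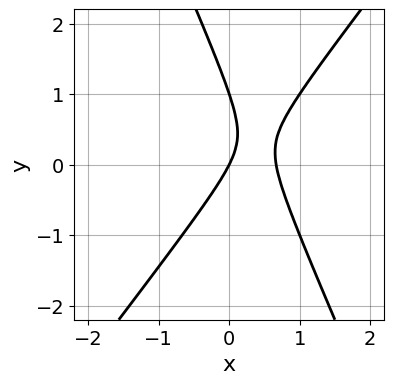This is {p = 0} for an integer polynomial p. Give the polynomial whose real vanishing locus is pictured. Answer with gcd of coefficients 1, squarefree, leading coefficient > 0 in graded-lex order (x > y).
1. The degree is 2 — the shape is more complex than any degree-1 curve.
2. Against the integer gridlines: it meets the x-axis at x = 0 (among the integer gridlines); among the integer gridlines, it crosses the y-axis at y ∈ {0, 1}.
3. Matching integer coefficients to the picture gives p.

3*x^2 - x*y - y^2 - 2*x + y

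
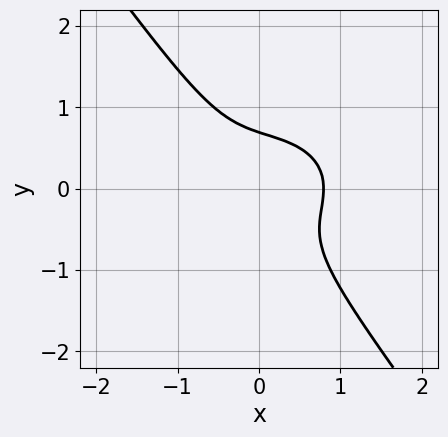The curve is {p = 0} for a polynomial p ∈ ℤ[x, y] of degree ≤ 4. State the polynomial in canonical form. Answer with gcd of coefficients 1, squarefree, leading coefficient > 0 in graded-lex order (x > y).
1. deg p = 3. A generic line meets the curve in up to 3 points.
2. Matching integer coefficients to the picture gives p.

2*x^3 + 3*x*y^2 + 3*y^3 - 1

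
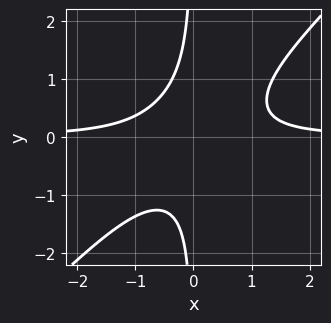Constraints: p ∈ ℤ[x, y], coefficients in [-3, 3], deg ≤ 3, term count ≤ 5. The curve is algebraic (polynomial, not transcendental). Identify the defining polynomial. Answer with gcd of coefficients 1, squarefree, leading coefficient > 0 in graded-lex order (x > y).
(a) The degree is 3 — the shape is more complex than any degree-2 curve.
(b) From the axis intercepts and sections: no y-intercept at any integer in the box; it misses every integer gridline on the x-axis.
(c) Assembling these constraints gives the stated polynomial.

2*x^2*y - 2*x*y^2 - 1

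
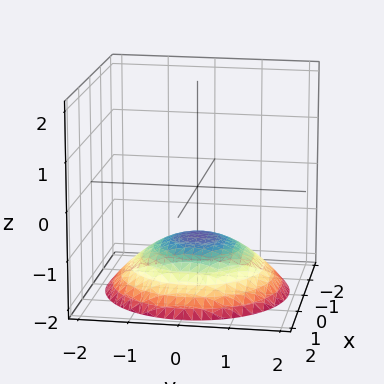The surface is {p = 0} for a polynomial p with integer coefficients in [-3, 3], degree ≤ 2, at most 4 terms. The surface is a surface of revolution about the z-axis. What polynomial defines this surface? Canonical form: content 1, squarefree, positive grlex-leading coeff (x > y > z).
x^2 + y^2 + 3*z + 3

Degree: no degree-1 surface has this shape, so deg p = 2.
Symmetry: the surface is invariant under rotation about z: p = q(x² + y², z).
From the axis intercepts and sections: the surface avoids every integer x-axis point in the box; the surface avoids every integer y-axis point in the box.
Assembling these constraints gives the stated polynomial. Check: (0, 0, -1) on the z-axis lies on the surface, and p(0, 0, -1) = 0. ✓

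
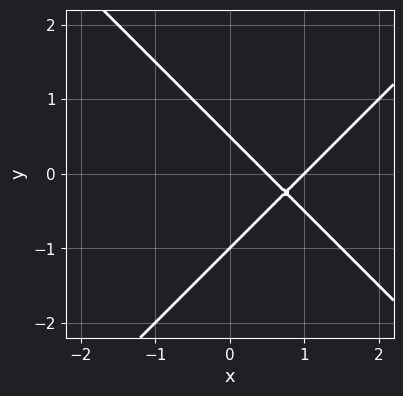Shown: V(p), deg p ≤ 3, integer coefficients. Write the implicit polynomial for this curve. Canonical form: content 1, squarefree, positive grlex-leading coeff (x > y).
2*x^2 - 2*y^2 - 3*x - y + 1

1. Degree: no degree-1 curve has this shape, so deg p = 2.
2. From the axis intercepts and sections: it meets the y-axis at y = -1 (among the integer gridlines); it crosses the x-axis at the gridline x = 1.
3. Putting this together gives p.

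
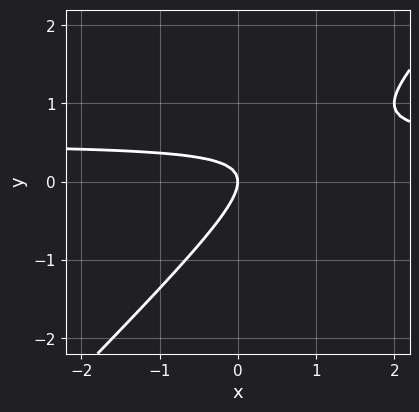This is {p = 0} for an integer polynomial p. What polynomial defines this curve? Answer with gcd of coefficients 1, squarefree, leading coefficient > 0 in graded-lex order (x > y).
deg p = 2. The shape is more complex than any degree-1 curve.
Against the integer gridlines: it meets the y-axis at y = 0 (among the integer gridlines); it meets the x-axis at x = 0 (among the integer gridlines).
Matching integer coefficients to the picture gives p.

2*x*y - 2*y^2 - x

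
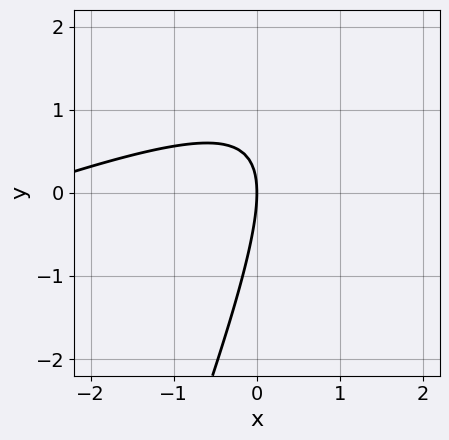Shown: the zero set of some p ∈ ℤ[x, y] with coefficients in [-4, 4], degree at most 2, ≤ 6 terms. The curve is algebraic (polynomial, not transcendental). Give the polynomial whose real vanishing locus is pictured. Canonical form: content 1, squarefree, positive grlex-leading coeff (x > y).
1. Degree: the shape is more complex than any degree-1 curve, so deg p = 2.
2. Checking where it meets the axes: one y-axis crossing is at y = 0; it meets the x-axis at x = 0 (among the integer gridlines).
3. Assembling these constraints gives the stated polynomial.

x^2 - 3*x*y + y^2 + 3*x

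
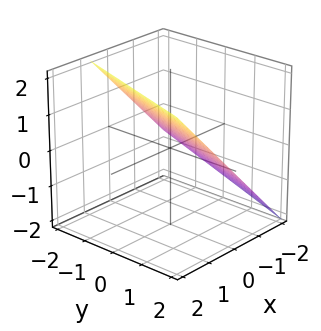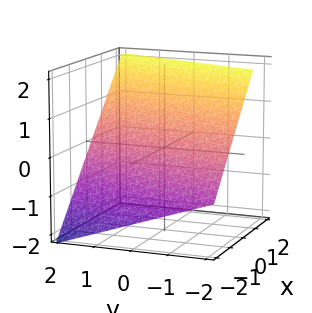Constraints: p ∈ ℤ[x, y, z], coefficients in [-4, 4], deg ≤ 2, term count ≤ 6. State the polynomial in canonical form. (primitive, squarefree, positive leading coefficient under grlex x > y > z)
1. Degree: every cross-section is a straight line — this is a plane, so deg p = 1.
2. From the visible intercepts: it meets the y-axis at y = 2 (among the integer gridlines).
3. The integer polynomial consistent with all of this is the stated p.

3*x - y - 3*z + 2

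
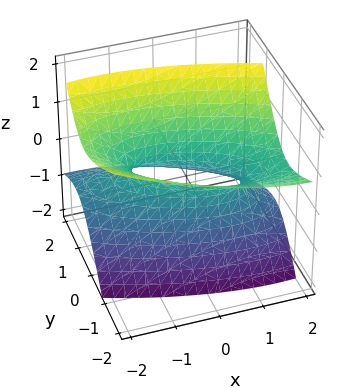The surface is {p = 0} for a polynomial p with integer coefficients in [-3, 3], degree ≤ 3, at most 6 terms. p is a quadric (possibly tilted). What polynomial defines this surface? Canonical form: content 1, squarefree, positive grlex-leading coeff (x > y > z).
deg p = 2.
Checking where it meets the axes: among the integer gridlines, it crosses the x-axis at x ∈ {-1, 1}; it misses every integer gridline on the z-axis.
Matching integer coefficients to the picture gives p.

x^2 + 2*x*y + 3*y^2 + 3*y*z - 3*z^2 - 1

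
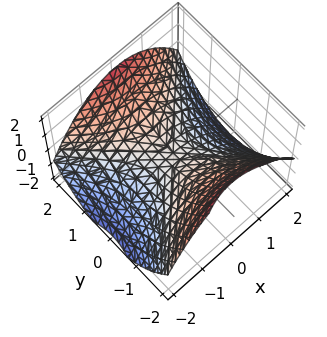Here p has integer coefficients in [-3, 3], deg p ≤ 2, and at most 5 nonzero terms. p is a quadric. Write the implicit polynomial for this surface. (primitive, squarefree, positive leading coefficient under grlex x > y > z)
(a) The degree is 2 — a saddle surface; a quadric.
(b) Symmetries: mirror symmetry y ↦ −y ⇒ only even powers of y; mirror symmetry x ↦ −x ⇒ only even powers of x.
(c) From the visible intercepts: it meets the y-axis at y = 0 (among the integer gridlines); it crosses the x-axis at the gridline x = 0; it meets the z-axis at z = 0 (among the integer gridlines).
(d) Putting this together gives p.

x^2 - y^2 + 2*z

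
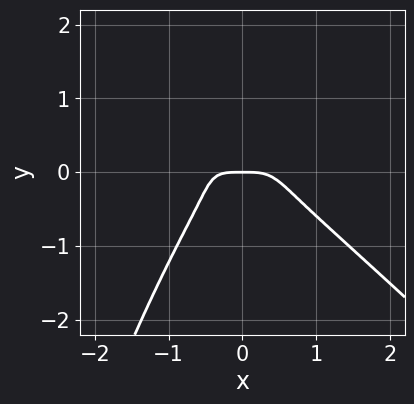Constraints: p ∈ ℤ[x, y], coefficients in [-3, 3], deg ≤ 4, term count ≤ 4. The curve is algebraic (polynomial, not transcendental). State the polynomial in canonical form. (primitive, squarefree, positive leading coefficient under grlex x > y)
3*x^4 + 3*x^3*y + 3*y^3 + y

1. deg p = 4.
2. From the visible intercepts: it meets the x-axis at x = 0 (among the integer gridlines); it crosses the y-axis at the gridline y = 0.
3. Putting this together gives p.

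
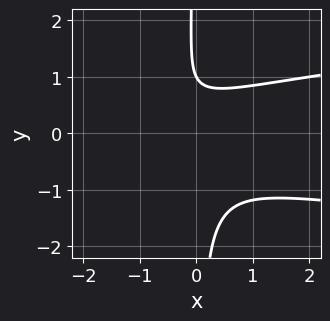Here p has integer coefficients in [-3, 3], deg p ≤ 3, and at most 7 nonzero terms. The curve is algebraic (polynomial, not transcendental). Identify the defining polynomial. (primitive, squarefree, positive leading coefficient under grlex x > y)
3*x*y^2 - x^2 - x + y - 1

(a) Degree: the shape is more complex than any degree-2 curve, so deg p = 3.
(b) Against the integer gridlines: it crosses the y-axis at the gridline y = 1; the curve avoids every integer x-axis point in the box.
(c) Solving for integer coefficients yields p as stated.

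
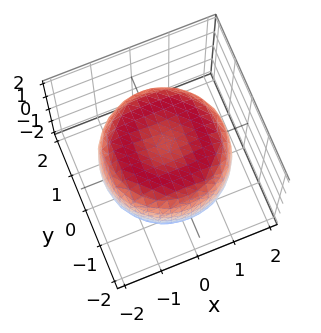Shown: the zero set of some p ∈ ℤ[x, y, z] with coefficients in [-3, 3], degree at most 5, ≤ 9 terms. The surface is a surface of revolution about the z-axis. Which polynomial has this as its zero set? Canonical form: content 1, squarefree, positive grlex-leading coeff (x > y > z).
(a) Degree: the shape is more complex than any degree-3 surface, so deg p = 4.
(b) Symmetries: the z-axis is an axis of rotation, so x and y enter only as x² + y².
(c) From the axis intercepts and sections: among the integer gridlines, it crosses the z-axis at z ∈ {-1, 1}; a circular section at z = 1 has radius between 1 and 2.
(d) Together with the visible shape, these determine p as stated.

x^4 + 2*x^2*y^2 + y^4 - 2*x^2 - 2*y^2 + 2*z^2 - 2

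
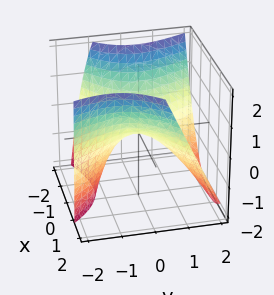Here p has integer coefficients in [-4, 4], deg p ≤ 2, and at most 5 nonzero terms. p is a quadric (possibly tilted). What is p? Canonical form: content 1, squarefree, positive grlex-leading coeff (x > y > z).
2*x^2 - 2*x*y - 2*y^2 - y*z - 3*z

The degree is 2 — no degree-1 surface has this shape.
Checking where it meets the axes: it meets the x-axis at x = 0 (among the integer gridlines); it crosses the z-axis at the gridline z = 0; one y-axis crossing is at y = 0.
The integer polynomial consistent with all of this is the stated p.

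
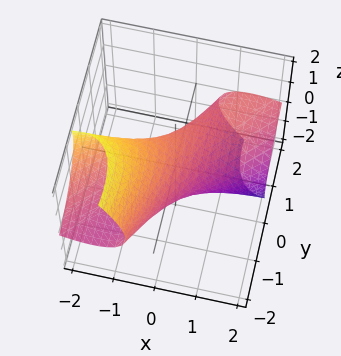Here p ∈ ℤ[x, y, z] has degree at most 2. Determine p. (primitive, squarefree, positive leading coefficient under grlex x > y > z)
2*x^2 - 3*x*y + 3*x*z + y^2 + 2*z^2 - 1

(a) The degree is 2 — a generic line meets the surface in up to 2 points.
(b) From the visible intercepts: among the integer gridlines, it crosses the y-axis at y ∈ {-1, 1}.
(c) The integer polynomial consistent with all of this is the stated p.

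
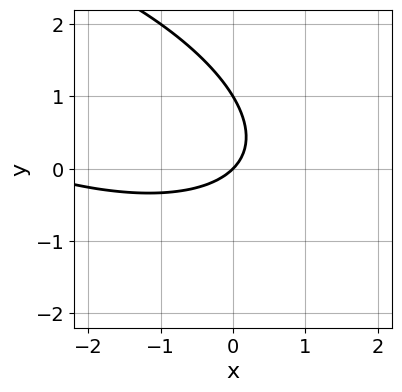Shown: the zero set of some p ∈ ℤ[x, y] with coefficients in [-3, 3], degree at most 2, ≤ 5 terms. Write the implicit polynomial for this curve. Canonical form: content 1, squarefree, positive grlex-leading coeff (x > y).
x^2 + 2*x*y + 3*y^2 + 3*x - 3*y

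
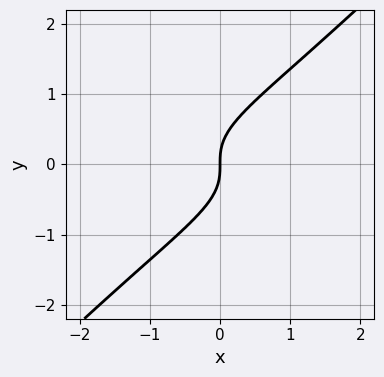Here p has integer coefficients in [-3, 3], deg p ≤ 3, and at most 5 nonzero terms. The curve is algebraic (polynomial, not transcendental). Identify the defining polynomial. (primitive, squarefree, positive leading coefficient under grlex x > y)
3*x*y^2 - 3*y^3 + 2*x

First, degree: the shape is more complex than any degree-2 curve, so deg p = 3.
Next, from the axis intercepts and sections: it meets the y-axis at y = 0 (among the integer gridlines); it crosses the x-axis at the gridline x = 0.
Finally, putting this together gives p.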